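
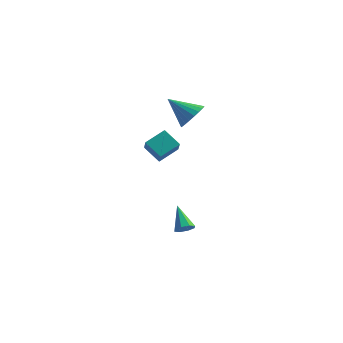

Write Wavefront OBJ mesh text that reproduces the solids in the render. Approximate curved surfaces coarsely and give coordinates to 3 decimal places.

v -0.208 -1.477 2.746
v 0.257 -1.138 3.384
v -1.532 -1.483 3.714
v 0.135 -0.846 3.219
v -0.047 -0.663 2.971
v -0.257 -0.62 2.685
v -0.459 -0.726 2.409
v -0.617 -0.962 2.191
v -0.704 -1.286 2.069
v -0.706 -1.644 2.065
v -0.622 -1.972 2.177
v -0.466 -2.215 2.389
v -0.266 -2.331 2.662
v -0.055 -2.298 2.949
v 0.128 -2.124 3.201
v 0.254 -1.837 3.375
v 0.3 -1.489 3.44
v 0.172 -3.475 -4.084
v 0.491 -3.641 -3.667
v -0.592 -2.565 -3.136
v 0.647 -3.304 -3.865
v 0.525 -3.067 -4.191
v 0.196 -3.069 -4.454
v -0.146 -3.309 -4.5
v -0.303 -3.646 -4.302
v -0.181 -3.883 -3.977
v 0.148 -3.881 -3.714
v -1.124 -3.577 0.52
v -0.732 -4.348 1.394
v -2.019 -3.31 1.156
v -1.627 -4.081 2.03
v -0.493 -2.679 1.03
v -0.101 -3.45 1.904
v -1.388 -2.412 1.666
v -0.996 -3.183 2.54
f 2 1 4
f 2 4 3
f 4 1 5
f 4 5 3
f 5 1 6
f 5 6 3
f 6 1 7
f 6 7 3
f 7 1 8
f 7 8 3
f 8 1 9
f 8 9 3
f 9 1 10
f 9 10 3
f 10 1 11
f 10 11 3
f 11 1 12
f 11 12 3
f 12 1 13
f 12 13 3
f 13 1 14
f 13 14 3
f 14 1 15
f 14 15 3
f 15 1 16
f 15 16 3
f 16 1 17
f 16 17 3
f 17 1 2
f 17 2 3
f 19 18 21
f 19 21 20
f 21 18 22
f 21 22 20
f 22 18 23
f 22 23 20
f 23 18 24
f 23 24 20
f 24 18 25
f 24 25 20
f 25 18 26
f 25 26 20
f 26 18 27
f 26 27 20
f 27 18 19
f 27 19 20
f 29 31 28
f 32 29 28
f 28 31 30
f 30 32 28
f 29 35 31
f 33 29 32
f 33 35 29
f 31 35 30
f 34 32 30
f 30 35 34
f 34 33 32
f 35 33 34



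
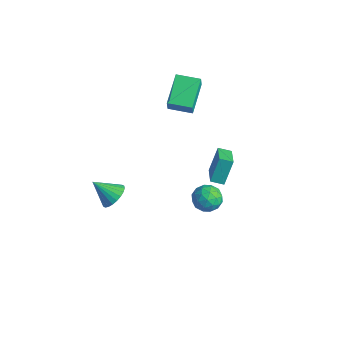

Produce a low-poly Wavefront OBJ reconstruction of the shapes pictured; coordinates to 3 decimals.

v -1.395 3.688 -4.284
v -1.584 4.478 -2.711
v -0.865 4.306 -4.53
v -1.054 5.095 -2.958
v -0.086 2.805 -3.682
v -0.275 3.594 -2.11
v 0.444 3.422 -3.929
v 0.255 4.212 -2.356
v -3.164 1.998 1.318
v -2.842 1.714 2.265
v -4.389 3.521 2.19
v -4.067 3.237 3.138
v -2.033 2.963 1.222
v -1.711 2.679 2.17
v -3.258 4.486 2.095
v -2.936 4.202 3.042
v 2.544 0.171 -0.599
v 3.143 0.805 -0.288
v 3.597 -0.885 -0.472
v 4.196 -0.251 -0.161
v 3.475 -0.502 0.362
v 2.824 0.151 0.283
v 3.916 -0.231 -1.043
v 3.265 0.422 -1.122
v 3.991 0.557 -0.563
v 3.718 0.389 0.305
v 3.022 -0.469 -1.065
v 2.749 -0.637 -0.197
v 2.751 0.581 -0.455
v 3.989 -0.661 -0.305
v 3.565 -0.808 0.002
v 3.917 -0.436 0.184
v 2.564 0.196 -0.119
v 2.915 0.569 0.064
v 3.111 -0.199 0.446
v 3.825 -0.649 -0.824
v 4.176 -0.276 -0.641
v 2.823 0.356 -0.944
v 3.175 0.728 -0.762
v 3.629 0.119 -1.206
v 3.601 0.807 -0.434
v 4.22 0.186 -0.359
v 4.056 0.198 -0.877
v 3.673 0.582 -0.923
v 3.441 0.709 0.077
v 4.06 0.088 0.151
v 3.636 -0.059 0.459
v 3.254 0.324 0.413
v 3.939 0.563 -0.085
v 2.68 -0.168 -0.911
v 3.299 -0.789 -0.837
v 3.486 -0.404 -1.173
v 3.104 -0.021 -1.219
v 2.52 -0.266 -0.401
v 3.139 -0.887 -0.326
v 3.067 -0.662 0.163
v 2.684 -0.278 0.117
v 2.801 -0.643 -0.675
v -0.569 -3.584 -1.413
v -0.055 -3.27 -0.758
v -1.471 -4.376 -0.327
v -0.298 -3.022 -0.779
v -0.581 -2.86 -0.896
v -0.863 -2.808 -1.092
v -1.1 -2.874 -1.337
v -1.256 -3.048 -1.594
v -1.308 -3.304 -1.823
v -1.246 -3.602 -1.99
v -1.082 -3.898 -2.069
v -0.84 -4.145 -2.048
v -0.556 -4.308 -1.931
v -0.274 -4.36 -1.735
v -0.037 -4.293 -1.49
v 0.119 -4.119 -1.233
v 0.17 -3.863 -1.004
v 0.109 -3.565 -0.837
f 2 4 1
f 5 2 1
f 1 4 3
f 3 5 1
f 2 8 4
f 6 2 5
f 6 8 2
f 4 8 3
f 7 5 3
f 3 8 7
f 7 6 5
f 8 6 7
f 10 12 9
f 13 10 9
f 9 12 11
f 11 13 9
f 10 16 12
f 14 10 13
f 14 16 10
f 12 16 11
f 15 13 11
f 11 16 15
f 15 14 13
f 16 14 15
f 17 54 33
f 54 28 57
f 33 57 22
f 54 57 33
f 17 33 29
f 33 22 34
f 29 34 18
f 33 34 29
f 17 29 38
f 29 18 39
f 38 39 24
f 29 39 38
f 17 38 50
f 38 24 53
f 50 53 27
f 38 53 50
f 17 50 54
f 50 27 58
f 54 58 28
f 50 58 54
f 18 34 45
f 34 22 48
f 45 48 26
f 34 48 45
f 22 57 35
f 57 28 56
f 35 56 21
f 57 56 35
f 28 58 55
f 58 27 51
f 55 51 19
f 58 51 55
f 27 53 52
f 53 24 40
f 52 40 23
f 53 40 52
f 24 39 44
f 39 18 41
f 44 41 25
f 39 41 44
f 20 46 32
f 46 26 47
f 32 47 21
f 46 47 32
f 20 32 30
f 32 21 31
f 30 31 19
f 32 31 30
f 20 30 37
f 30 19 36
f 37 36 23
f 30 36 37
f 20 37 42
f 37 23 43
f 42 43 25
f 37 43 42
f 20 42 46
f 42 25 49
f 46 49 26
f 42 49 46
f 21 47 35
f 47 26 48
f 35 48 22
f 47 48 35
f 19 31 55
f 31 21 56
f 55 56 28
f 31 56 55
f 23 36 52
f 36 19 51
f 52 51 27
f 36 51 52
f 25 43 44
f 43 23 40
f 44 40 24
f 43 40 44
f 26 49 45
f 49 25 41
f 45 41 18
f 49 41 45
f 60 59 62
f 60 62 61
f 62 59 63
f 62 63 61
f 63 59 64
f 63 64 61
f 64 59 65
f 64 65 61
f 65 59 66
f 65 66 61
f 66 59 67
f 66 67 61
f 67 59 68
f 67 68 61
f 68 59 69
f 68 69 61
f 69 59 70
f 69 70 61
f 70 59 71
f 70 71 61
f 71 59 72
f 71 72 61
f 72 59 73
f 72 73 61
f 73 59 74
f 73 74 61
f 74 59 75
f 74 75 61
f 75 59 76
f 75 76 61
f 76 59 60
f 76 60 61



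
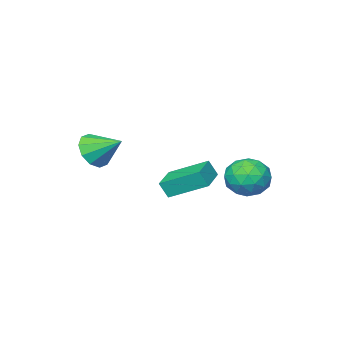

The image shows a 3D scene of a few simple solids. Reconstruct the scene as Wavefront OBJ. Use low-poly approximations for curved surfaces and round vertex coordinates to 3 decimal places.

v -3.417 0.764 0.189
v -2.516 0.997 -0.48
v -3.484 -0.957 -0.5
v -2.583 -0.724 -1.169
v -2.449 -0.802 -0.033
v -2.408 0.262 0.392
v -3.592 -0.222 -1.372
v -3.551 0.842 -0.947
v -2.624 0.388 -1.445
v -1.917 0.029 -0.617
v -4.083 0.011 -0.363
v -3.376 -0.348 0.465
v -2.961 1.031 -0.085
v -3.039 -0.991 -0.895
v -2.96 -1.037 -0.227
v -2.431 -0.9 -0.62
v -2.897 0.599 0.428
v -2.367 0.736 0.035
v -2.328 -0.321 0.297
v -3.633 -0.696 -1.015
v -3.103 -0.559 -1.408
v -3.569 0.94 -0.36
v -3.04 1.077 -0.753
v -3.672 0.361 -1.277
v -2.495 0.81 -1.045
v -2.534 -0.201 -1.45
v -3.127 0.094 -1.57
v -3.103 0.719 -1.32
v -2.079 0.6 -0.559
v -2.118 -0.412 -0.964
v -2.04 -0.458 -0.296
v -2.015 0.167 -0.046
v -2.143 0.242 -1.126
v -3.882 0.452 -0.016
v -3.921 -0.56 -0.421
v -3.985 -0.127 -0.934
v -3.96 0.498 -0.684
v -3.466 0.241 0.47
v -3.505 -0.77 0.065
v -2.897 -0.679 0.34
v -2.873 -0.054 0.59
v -3.857 -0.202 0.146
v 2.332 -4.117 1.229
v 2.764 -4.476 2.068
v 1.828 -2.803 2.051
v 3.186 -4.127 1.769
v 3.282 -3.773 1.263
v 3.015 -3.551 0.744
v 2.487 -3.545 0.411
v 1.901 -3.758 0.39
v 1.479 -4.107 0.689
v 1.383 -4.46 1.195
v 1.65 -4.682 1.713
v 2.178 -4.688 2.047
v -0.394 -1.674 -0.863
v -0.122 -1.975 -0.06
v -1.368 -0.129 0.046
v -1.096 -0.43 0.849
v 0.876 -0.81 -0.969
v 1.148 -1.111 -0.166
v -0.098 0.735 -0.06
v 0.174 0.434 0.743
f 1 38 17
f 38 12 41
f 17 41 6
f 38 41 17
f 1 17 13
f 17 6 18
f 13 18 2
f 17 18 13
f 1 13 22
f 13 2 23
f 22 23 8
f 13 23 22
f 1 22 34
f 22 8 37
f 34 37 11
f 22 37 34
f 1 34 38
f 34 11 42
f 38 42 12
f 34 42 38
f 2 18 29
f 18 6 32
f 29 32 10
f 18 32 29
f 6 41 19
f 41 12 40
f 19 40 5
f 41 40 19
f 12 42 39
f 42 11 35
f 39 35 3
f 42 35 39
f 11 37 36
f 37 8 24
f 36 24 7
f 37 24 36
f 8 23 28
f 23 2 25
f 28 25 9
f 23 25 28
f 4 30 16
f 30 10 31
f 16 31 5
f 30 31 16
f 4 16 14
f 16 5 15
f 14 15 3
f 16 15 14
f 4 14 21
f 14 3 20
f 21 20 7
f 14 20 21
f 4 21 26
f 21 7 27
f 26 27 9
f 21 27 26
f 4 26 30
f 26 9 33
f 30 33 10
f 26 33 30
f 5 31 19
f 31 10 32
f 19 32 6
f 31 32 19
f 3 15 39
f 15 5 40
f 39 40 12
f 15 40 39
f 7 20 36
f 20 3 35
f 36 35 11
f 20 35 36
f 9 27 28
f 27 7 24
f 28 24 8
f 27 24 28
f 10 33 29
f 33 9 25
f 29 25 2
f 33 25 29
f 44 43 46
f 44 46 45
f 46 43 47
f 46 47 45
f 47 43 48
f 47 48 45
f 48 43 49
f 48 49 45
f 49 43 50
f 49 50 45
f 50 43 51
f 50 51 45
f 51 43 52
f 51 52 45
f 52 43 53
f 52 53 45
f 53 43 54
f 53 54 45
f 54 43 44
f 54 44 45
f 56 58 55
f 59 56 55
f 55 58 57
f 57 59 55
f 56 62 58
f 60 56 59
f 60 62 56
f 58 62 57
f 61 59 57
f 57 62 61
f 61 60 59
f 62 60 61



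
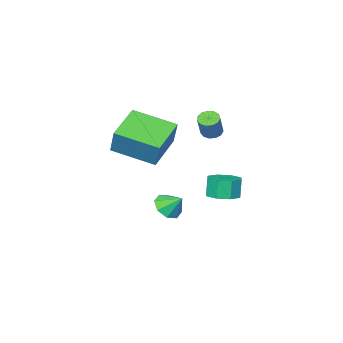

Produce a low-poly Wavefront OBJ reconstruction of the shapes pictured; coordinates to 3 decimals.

v 2.607 -4.139 3.439
v 2.844 -3.54 4.76
v 1.454 -2.374 2.846
v 1.692 -1.775 4.167
v 4.268 -3.285 2.753
v 4.506 -2.686 4.074
v 3.116 -1.52 2.16
v 3.353 -0.921 3.481
v 0.582 -3.913 -2.23
v 1.063 -3.379 -2.582
v 0.318 -3.187 -1.49
v 0.492 -3.361 -2.803
v -0.026 -3.667 -2.688
v -0.188 -4.117 -2.306
v 0.102 -4.447 -1.879
v 0.672 -4.464 -1.658
v 1.19 -4.159 -1.772
v 1.352 -3.709 -2.155
v -1.377 -2.292 -1.479
v -0.584 -2.54 -1.36
v -0.789 -2.695 -0.321
v -1.583 -2.448 -0.441
v -0.659 -1.906 -1.28
v -0.864 -2.062 -0.241
v -1.155 -1.499 -1.317
v -1.36 -1.654 -0.278
v -1.781 -1.556 -1.449
v -1.986 -1.712 -0.41
v -2.171 -2.045 -1.599
v -2.376 -2.2 -0.56
v -2.096 -2.678 -1.679
v -2.301 -2.834 -0.64
v -1.6 -3.086 -1.642
v -1.805 -3.241 -0.603
v -0.974 -3.028 -1.51
v -1.179 -3.184 -0.471
v -0.281 -1.802 3.198
v 0.188 -1.808 2.974
v 0.711 -1.404 4.059
v 0.241 -1.398 4.282
v 0.078 -1.54 2.927
v 0.601 -1.137 4.012
v -0.146 -1.356 2.967
v 0.376 -0.952 4.051
v -0.413 -1.313 3.079
v 0.109 -0.909 4.164
v -0.638 -1.425 3.23
v -0.116 -1.022 4.314
v -0.75 -1.657 3.37
v -0.228 -1.253 4.454
v -0.713 -1.935 3.455
v -0.19 -1.531 4.54
v -0.539 -2.17 3.459
v -0.016 -1.767 4.544
v -0.283 -2.289 3.38
v 0.24 -1.885 4.464
v -0.026 -2.253 3.243
v 0.496 -1.849 4.327
v 0.149 -2.073 3.091
v 0.672 -1.67 4.176
f 2 4 1
f 5 2 1
f 1 4 3
f 3 5 1
f 2 8 4
f 6 2 5
f 6 8 2
f 4 8 3
f 7 5 3
f 3 8 7
f 7 6 5
f 8 6 7
f 10 9 12
f 10 12 11
f 12 9 13
f 12 13 11
f 13 9 14
f 13 14 11
f 14 9 15
f 14 15 11
f 15 9 16
f 15 16 11
f 16 9 17
f 16 17 11
f 17 9 18
f 17 18 11
f 18 9 10
f 18 10 11
f 20 19 23
f 20 23 21
f 21 23 24
f 21 24 22
f 23 19 25
f 23 25 24
f 24 25 26
f 24 26 22
f 25 19 27
f 25 27 26
f 26 27 28
f 26 28 22
f 27 19 29
f 27 29 28
f 28 29 30
f 28 30 22
f 29 19 31
f 29 31 30
f 30 31 32
f 30 32 22
f 31 19 33
f 31 33 32
f 32 33 34
f 32 34 22
f 33 19 35
f 33 35 34
f 34 35 36
f 34 36 22
f 35 19 20
f 35 20 36
f 36 20 21
f 36 21 22
f 38 37 41
f 38 41 39
f 39 41 42
f 39 42 40
f 41 37 43
f 41 43 42
f 42 43 44
f 42 44 40
f 43 37 45
f 43 45 44
f 44 45 46
f 44 46 40
f 45 37 47
f 45 47 46
f 46 47 48
f 46 48 40
f 47 37 49
f 47 49 48
f 48 49 50
f 48 50 40
f 49 37 51
f 49 51 50
f 50 51 52
f 50 52 40
f 51 37 53
f 51 53 52
f 52 53 54
f 52 54 40
f 53 37 55
f 53 55 54
f 54 55 56
f 54 56 40
f 55 37 57
f 55 57 56
f 56 57 58
f 56 58 40
f 57 37 59
f 57 59 58
f 58 59 60
f 58 60 40
f 59 37 38
f 59 38 60
f 60 38 39
f 60 39 40



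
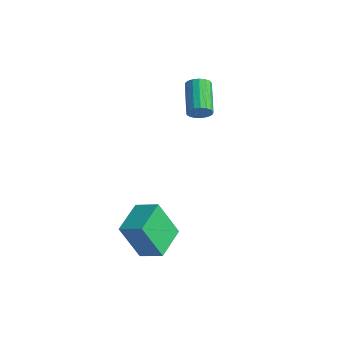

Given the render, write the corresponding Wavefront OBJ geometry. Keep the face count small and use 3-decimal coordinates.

v -1.419 -2.865 -3.95
v -2.388 -3.099 -2.136
v -1.644 -1.113 -3.844
v -2.613 -1.346 -2.03
v -0.247 -2.754 -3.31
v -1.216 -2.987 -1.496
v -0.472 -1.001 -3.204
v -1.441 -1.235 -1.39
v -1.393 2.286 2.612
v -1.036 2.31 3.13
v -1.97 3.699 3.707
v -2.327 3.674 3.188
v -0.892 2.489 2.935
v -1.825 3.877 3.511
v -0.862 2.62 2.665
v -1.796 4.009 3.242
v -0.954 2.675 2.383
v -1.888 4.064 2.96
v -1.147 2.641 2.154
v -2.08 4.03 2.73
v -1.396 2.526 2.029
v -2.329 3.914 2.606
v -1.644 2.355 2.038
v -2.578 3.744 2.615
v -1.835 2.168 2.178
v -2.769 3.557 2.755
v -1.925 2.009 2.418
v -2.858 3.398 2.994
v -1.893 1.912 2.702
v -2.826 3.301 3.278
v -1.746 1.902 2.965
v -2.68 3.291 3.542
v -1.519 1.979 3.148
v -2.452 3.368 3.724
v -1.263 2.126 3.207
v -2.196 3.515 3.784
f 2 4 1
f 5 2 1
f 1 4 3
f 3 5 1
f 2 8 4
f 6 2 5
f 6 8 2
f 4 8 3
f 7 5 3
f 3 8 7
f 7 6 5
f 8 6 7
f 10 9 13
f 10 13 11
f 11 13 14
f 11 14 12
f 13 9 15
f 13 15 14
f 14 15 16
f 14 16 12
f 15 9 17
f 15 17 16
f 16 17 18
f 16 18 12
f 17 9 19
f 17 19 18
f 18 19 20
f 18 20 12
f 19 9 21
f 19 21 20
f 20 21 22
f 20 22 12
f 21 9 23
f 21 23 22
f 22 23 24
f 22 24 12
f 23 9 25
f 23 25 24
f 24 25 26
f 24 26 12
f 25 9 27
f 25 27 26
f 26 27 28
f 26 28 12
f 27 9 29
f 27 29 28
f 28 29 30
f 28 30 12
f 29 9 31
f 29 31 30
f 30 31 32
f 30 32 12
f 31 9 33
f 31 33 32
f 32 33 34
f 32 34 12
f 33 9 35
f 33 35 34
f 34 35 36
f 34 36 12
f 35 9 10
f 35 10 36
f 36 10 11
f 36 11 12



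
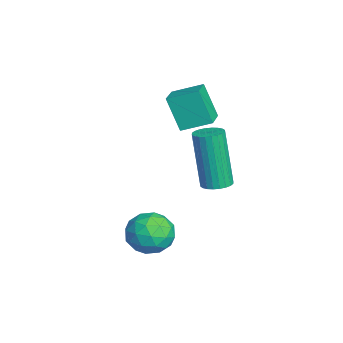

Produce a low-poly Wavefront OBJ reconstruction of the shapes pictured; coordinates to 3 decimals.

v -0.535 -1.238 0.078
v -0.059 -1.396 0.171
v -0.529 -1.619 2.195
v -1.005 -1.462 2.102
v -0.04 -1.2 0.197
v -0.511 -1.423 2.221
v -0.097 -1.009 0.205
v -0.568 -1.232 2.229
v -0.221 -0.854 0.193
v -0.691 -1.077 2.217
v -0.392 -0.757 0.164
v -0.863 -0.98 2.188
v -0.585 -0.733 0.122
v -1.056 -0.956 2.146
v -0.77 -0.786 0.073
v -1.241 -1.009 2.097
v -0.92 -0.908 0.025
v -1.39 -1.131 2.049
v -1.011 -1.081 -0.015
v -1.481 -1.304 2.009
v -1.029 -1.277 -0.041
v -1.5 -1.5 1.983
v -0.972 -1.468 -0.049
v -1.443 -1.691 1.975
v -0.849 -1.623 -0.037
v -1.319 -1.846 1.987
v -0.677 -1.72 -0.008
v -1.148 -1.943 2.016
v -0.484 -1.744 0.034
v -0.955 -1.967 2.058
v -0.299 -1.691 0.083
v -0.77 -1.914 2.107
v -0.15 -1.569 0.131
v -0.62 -1.792 2.155
v -3.496 -1.914 1.019
v -3.927 -2.324 2.231
v -3.326 -0.914 1.418
v -3.757 -1.324 2.63
v -2.543 -2.176 1.27
v -2.974 -2.586 2.482
v -2.373 -1.176 1.669
v -2.804 -1.586 2.881
v 0.722 -2.735 -0.951
v 1.208 -3.226 -1.394
v -0.328 -3.474 -1.286
v 0.158 -3.965 -1.729
v 0.215 -3.961 -0.91
v 0.864 -3.504 -0.704
v 0.016 -3.196 -1.976
v 0.665 -2.739 -1.77
v 0.772 -3.51 -2.027
v 0.895 -3.983 -1.369
v -0.015 -2.717 -1.311
v 0.108 -3.19 -0.653
v 1.057 -2.916 -1.143
v -0.177 -3.784 -1.537
v -0.144 -3.782 -1.056
v 0.142 -4.07 -1.316
v 0.855 -3.079 -0.738
v 1.141 -3.368 -0.998
v 0.557 -3.8 -0.713
v -0.261 -3.332 -1.682
v 0.025 -3.621 -1.942
v 0.738 -2.63 -1.364
v 1.024 -2.918 -1.624
v 0.323 -2.9 -1.967
v 1.087 -3.371 -1.776
v 0.469 -3.806 -1.972
v 0.386 -3.354 -2.118
v 0.767 -3.085 -1.997
v 1.159 -3.649 -1.389
v 0.541 -4.083 -1.585
v 0.575 -4.081 -1.104
v 0.956 -3.813 -0.983
v 0.902 -3.816 -1.761
v 0.339 -2.617 -1.095
v -0.279 -3.051 -1.291
v -0.076 -2.887 -1.697
v 0.305 -2.619 -1.576
v 0.411 -2.894 -0.708
v -0.207 -3.329 -0.904
v 0.113 -3.615 -0.683
v 0.494 -3.346 -0.562
v -0.022 -2.884 -0.919
f 2 1 5
f 2 5 3
f 3 5 6
f 3 6 4
f 5 1 7
f 5 7 6
f 6 7 8
f 6 8 4
f 7 1 9
f 7 9 8
f 8 9 10
f 8 10 4
f 9 1 11
f 9 11 10
f 10 11 12
f 10 12 4
f 11 1 13
f 11 13 12
f 12 13 14
f 12 14 4
f 13 1 15
f 13 15 14
f 14 15 16
f 14 16 4
f 15 1 17
f 15 17 16
f 16 17 18
f 16 18 4
f 17 1 19
f 17 19 18
f 18 19 20
f 18 20 4
f 19 1 21
f 19 21 20
f 20 21 22
f 20 22 4
f 21 1 23
f 21 23 22
f 22 23 24
f 22 24 4
f 23 1 25
f 23 25 24
f 24 25 26
f 24 26 4
f 25 1 27
f 25 27 26
f 26 27 28
f 26 28 4
f 27 1 29
f 27 29 28
f 28 29 30
f 28 30 4
f 29 1 31
f 29 31 30
f 30 31 32
f 30 32 4
f 31 1 33
f 31 33 32
f 32 33 34
f 32 34 4
f 33 1 2
f 33 2 34
f 34 2 3
f 34 3 4
f 36 38 35
f 39 36 35
f 35 38 37
f 37 39 35
f 36 42 38
f 40 36 39
f 40 42 36
f 38 42 37
f 41 39 37
f 37 42 41
f 41 40 39
f 42 40 41
f 43 80 59
f 80 54 83
f 59 83 48
f 80 83 59
f 43 59 55
f 59 48 60
f 55 60 44
f 59 60 55
f 43 55 64
f 55 44 65
f 64 65 50
f 55 65 64
f 43 64 76
f 64 50 79
f 76 79 53
f 64 79 76
f 43 76 80
f 76 53 84
f 80 84 54
f 76 84 80
f 44 60 71
f 60 48 74
f 71 74 52
f 60 74 71
f 48 83 61
f 83 54 82
f 61 82 47
f 83 82 61
f 54 84 81
f 84 53 77
f 81 77 45
f 84 77 81
f 53 79 78
f 79 50 66
f 78 66 49
f 79 66 78
f 50 65 70
f 65 44 67
f 70 67 51
f 65 67 70
f 46 72 58
f 72 52 73
f 58 73 47
f 72 73 58
f 46 58 56
f 58 47 57
f 56 57 45
f 58 57 56
f 46 56 63
f 56 45 62
f 63 62 49
f 56 62 63
f 46 63 68
f 63 49 69
f 68 69 51
f 63 69 68
f 46 68 72
f 68 51 75
f 72 75 52
f 68 75 72
f 47 73 61
f 73 52 74
f 61 74 48
f 73 74 61
f 45 57 81
f 57 47 82
f 81 82 54
f 57 82 81
f 49 62 78
f 62 45 77
f 78 77 53
f 62 77 78
f 51 69 70
f 69 49 66
f 70 66 50
f 69 66 70
f 52 75 71
f 75 51 67
f 71 67 44
f 75 67 71



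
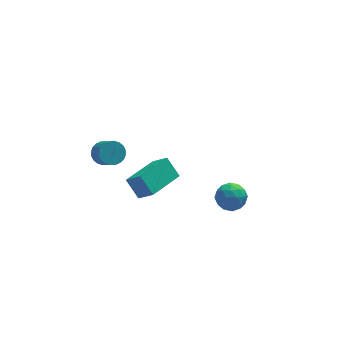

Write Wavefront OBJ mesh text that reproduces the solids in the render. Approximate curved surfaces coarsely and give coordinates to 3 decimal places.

v -3.205 -2.62 2.66
v -2.674 -3.199 3.401
v -3.609 -1.94 3.48
v -3.078 -2.518 4.222
v -1.662 -1.462 2.458
v -1.131 -2.04 3.2
v -2.066 -0.781 3.279
v -1.535 -1.36 4.02
v 2.182 0.819 -1.309
v 2.634 0.795 -2.018
v 1.506 -0.295 -1.702
v 1.958 -0.319 -2.411
v 2.325 -0.485 -1.673
v 2.743 0.203 -1.43
v 1.397 0.297 -2.29
v 1.815 0.985 -2.047
v 2.149 0.472 -2.624
v 2.722 -0.011 -2.243
v 1.418 0.511 -1.477
v 1.991 0.028 -1.096
v 2.467 0.905 -1.629
v 1.673 -0.405 -2.091
v 1.888 -0.502 -1.657
v 2.154 -0.516 -2.074
v 2.531 0.557 -1.283
v 2.797 0.543 -1.7
v 2.615 -0.209 -1.497
v 1.343 -0.043 -2.02
v 1.609 -0.057 -2.437
v 1.986 1.016 -1.646
v 2.252 1.002 -2.063
v 1.525 0.709 -2.223
v 2.448 0.701 -2.402
v 2.05 0.047 -2.633
v 1.721 0.408 -2.562
v 1.966 0.813 -2.419
v 2.785 0.417 -2.178
v 2.387 -0.237 -2.409
v 2.603 -0.335 -1.975
v 2.849 0.07 -1.832
v 2.5 0.228 -2.534
v 1.753 0.737 -1.311
v 1.355 0.083 -1.542
v 1.291 0.43 -1.888
v 1.537 0.835 -1.745
v 2.09 0.453 -1.087
v 1.692 -0.201 -1.318
v 2.174 -0.313 -1.301
v 2.419 0.092 -1.158
v 1.64 0.272 -1.186
v -3.241 4.279 -0.929
v -2.562 4.39 -0.969
v -2.359 3.472 -0.071
v -3.039 3.361 -0.031
v -2.632 4.564 -0.775
v -2.429 3.646 0.122
v -2.795 4.694 -0.605
v -2.592 3.776 0.292
v -3.026 4.761 -0.485
v -2.823 3.843 0.413
v -3.29 4.755 -0.431
v -3.087 3.837 0.466
v -3.546 4.676 -0.454
v -3.343 3.758 0.444
v -3.756 4.537 -0.549
v -3.554 3.619 0.349
v -3.888 4.358 -0.701
v -3.685 3.44 0.196
v -3.921 4.168 -0.889
v -3.718 3.25 0.009
v -3.851 3.994 -1.082
v -3.648 3.076 -0.185
v -3.688 3.864 -1.252
v -3.485 2.946 -0.355
v -3.457 3.797 -1.373
v -3.254 2.879 -0.475
v -3.193 3.803 -1.426
v -2.99 2.885 -0.529
v -2.937 3.882 -1.404
v -2.734 2.964 -0.506
v -2.726 4.021 -1.309
v -2.524 3.103 -0.411
v -2.595 4.2 -1.156
v -2.392 3.282 -0.259
f 2 4 1
f 5 2 1
f 1 4 3
f 3 5 1
f 2 8 4
f 6 2 5
f 6 8 2
f 4 8 3
f 7 5 3
f 3 8 7
f 7 6 5
f 8 6 7
f 9 46 25
f 46 20 49
f 25 49 14
f 46 49 25
f 9 25 21
f 25 14 26
f 21 26 10
f 25 26 21
f 9 21 30
f 21 10 31
f 30 31 16
f 21 31 30
f 9 30 42
f 30 16 45
f 42 45 19
f 30 45 42
f 9 42 46
f 42 19 50
f 46 50 20
f 42 50 46
f 10 26 37
f 26 14 40
f 37 40 18
f 26 40 37
f 14 49 27
f 49 20 48
f 27 48 13
f 49 48 27
f 20 50 47
f 50 19 43
f 47 43 11
f 50 43 47
f 19 45 44
f 45 16 32
f 44 32 15
f 45 32 44
f 16 31 36
f 31 10 33
f 36 33 17
f 31 33 36
f 12 38 24
f 38 18 39
f 24 39 13
f 38 39 24
f 12 24 22
f 24 13 23
f 22 23 11
f 24 23 22
f 12 22 29
f 22 11 28
f 29 28 15
f 22 28 29
f 12 29 34
f 29 15 35
f 34 35 17
f 29 35 34
f 12 34 38
f 34 17 41
f 38 41 18
f 34 41 38
f 13 39 27
f 39 18 40
f 27 40 14
f 39 40 27
f 11 23 47
f 23 13 48
f 47 48 20
f 23 48 47
f 15 28 44
f 28 11 43
f 44 43 19
f 28 43 44
f 17 35 36
f 35 15 32
f 36 32 16
f 35 32 36
f 18 41 37
f 41 17 33
f 37 33 10
f 41 33 37
f 52 51 55
f 52 55 53
f 53 55 56
f 53 56 54
f 55 51 57
f 55 57 56
f 56 57 58
f 56 58 54
f 57 51 59
f 57 59 58
f 58 59 60
f 58 60 54
f 59 51 61
f 59 61 60
f 60 61 62
f 60 62 54
f 61 51 63
f 61 63 62
f 62 63 64
f 62 64 54
f 63 51 65
f 63 65 64
f 64 65 66
f 64 66 54
f 65 51 67
f 65 67 66
f 66 67 68
f 66 68 54
f 67 51 69
f 67 69 68
f 68 69 70
f 68 70 54
f 69 51 71
f 69 71 70
f 70 71 72
f 70 72 54
f 71 51 73
f 71 73 72
f 72 73 74
f 72 74 54
f 73 51 75
f 73 75 74
f 74 75 76
f 74 76 54
f 75 51 77
f 75 77 76
f 76 77 78
f 76 78 54
f 77 51 79
f 77 79 78
f 78 79 80
f 78 80 54
f 79 51 81
f 79 81 80
f 80 81 82
f 80 82 54
f 81 51 83
f 81 83 82
f 82 83 84
f 82 84 54
f 83 51 52
f 83 52 84
f 84 52 53
f 84 53 54



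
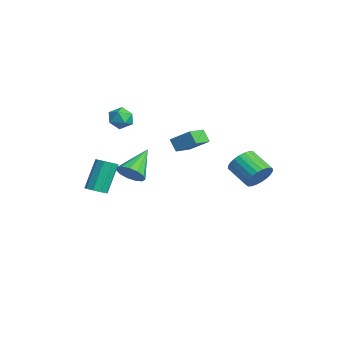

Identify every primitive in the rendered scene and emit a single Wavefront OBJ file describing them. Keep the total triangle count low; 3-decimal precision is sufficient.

v -4.334 -0.762 2.33
v -3.655 -0.856 1.861
v -4.285 -2.064 2.659
v -3.606 -2.158 2.19
v -3.569 -1.714 2.891
v -3.599 -0.909 2.688
v -4.341 -2.011 1.832
v -4.371 -1.206 1.629
v -3.659 -1.628 1.553
v -3.182 -1.444 2.208
v -4.758 -1.476 2.312
v -4.281 -1.292 2.967
v 3.568 4.043 0.267
v 4.105 3.451 0.681
v 2.85 2.846 1.447
v 2.312 3.437 1.033
v 4.113 3.721 0.907
v 2.857 3.115 1.672
v 4.038 4.039 1.035
v 2.782 3.433 1.8
v 3.891 4.357 1.046
v 2.635 3.752 1.811
v 3.695 4.628 0.939
v 2.439 4.023 1.704
v 3.479 4.81 0.729
v 2.224 4.205 1.495
v 3.277 4.875 0.45
v 2.022 4.269 1.215
v 3.12 4.813 0.142
v 1.864 4.208 0.907
v 3.03 4.634 -0.147
v 1.775 4.029 0.619
v 3.023 4.365 -0.372
v 1.767 3.759 0.393
v 3.098 4.047 -0.5
v 1.842 3.441 0.265
v 3.245 3.728 -0.511
v 1.989 3.123 0.254
v 3.441 3.457 -0.404
v 2.185 2.852 0.361
v 3.656 3.275 -0.195
v 2.401 2.67 0.571
v 3.858 3.211 0.085
v 2.603 2.605 0.85
v 4.016 3.272 0.393
v 2.76 2.667 1.158
v 3.629 -3.024 1.484
v 4.12 -3.209 2.14
v 2.551 -1.796 2.636
v 4.318 -2.835 1.926
v 4.296 -2.522 1.572
v 4.063 -2.368 1.19
v 3.692 -2.422 0.901
v 3.301 -2.668 0.797
v 3.014 -3.027 0.911
v 2.922 -3.385 1.207
v 3.055 -3.628 1.591
v 3.37 -3.68 1.94
v 3.767 -3.524 2.145
v -3.513 -3.051 -3.005
v -2.99 -3.355 -2.694
v -3.625 -2.533 -0.824
v -4.147 -2.229 -1.135
v -2.865 -2.931 -2.838
v -3.499 -2.109 -0.967
v -3.042 -2.563 -3.06
v -3.677 -1.741 -1.189
v -3.44 -2.423 -3.257
v -4.075 -1.601 -1.386
v -3.872 -2.578 -3.336
v -4.507 -1.755 -1.465
v -4.136 -2.953 -3.26
v -4.77 -2.131 -1.389
v -4.108 -3.375 -3.065
v -4.742 -2.552 -1.194
v -3.801 -3.645 -2.843
v -4.436 -2.822 -0.972
v -3.36 -3.637 -2.696
v -3.995 -2.815 -0.825
v -4.279 2.287 0.137
v -3.485 3.197 0.975
v -3.744 2.484 -0.585
v -2.949 3.394 0.254
v -3.411 1.206 0.486
v -2.616 2.116 1.325
v -2.875 1.403 -0.235
v -2.081 2.313 0.603
f 1 12 6
f 1 6 2
f 1 2 8
f 1 8 11
f 1 11 12
f 2 6 10
f 6 12 5
f 12 11 3
f 11 8 7
f 8 2 9
f 4 10 5
f 4 5 3
f 4 3 7
f 4 7 9
f 4 9 10
f 5 10 6
f 3 5 12
f 7 3 11
f 9 7 8
f 10 9 2
f 14 13 17
f 14 17 15
f 15 17 18
f 15 18 16
f 17 13 19
f 17 19 18
f 18 19 20
f 18 20 16
f 19 13 21
f 19 21 20
f 20 21 22
f 20 22 16
f 21 13 23
f 21 23 22
f 22 23 24
f 22 24 16
f 23 13 25
f 23 25 24
f 24 25 26
f 24 26 16
f 25 13 27
f 25 27 26
f 26 27 28
f 26 28 16
f 27 13 29
f 27 29 28
f 28 29 30
f 28 30 16
f 29 13 31
f 29 31 30
f 30 31 32
f 30 32 16
f 31 13 33
f 31 33 32
f 32 33 34
f 32 34 16
f 33 13 35
f 33 35 34
f 34 35 36
f 34 36 16
f 35 13 37
f 35 37 36
f 36 37 38
f 36 38 16
f 37 13 39
f 37 39 38
f 38 39 40
f 38 40 16
f 39 13 41
f 39 41 40
f 40 41 42
f 40 42 16
f 41 13 43
f 41 43 42
f 42 43 44
f 42 44 16
f 43 13 45
f 43 45 44
f 44 45 46
f 44 46 16
f 45 13 14
f 45 14 46
f 46 14 15
f 46 15 16
f 48 47 50
f 48 50 49
f 50 47 51
f 50 51 49
f 51 47 52
f 51 52 49
f 52 47 53
f 52 53 49
f 53 47 54
f 53 54 49
f 54 47 55
f 54 55 49
f 55 47 56
f 55 56 49
f 56 47 57
f 56 57 49
f 57 47 58
f 57 58 49
f 58 47 59
f 58 59 49
f 59 47 48
f 59 48 49
f 61 60 64
f 61 64 62
f 62 64 65
f 62 65 63
f 64 60 66
f 64 66 65
f 65 66 67
f 65 67 63
f 66 60 68
f 66 68 67
f 67 68 69
f 67 69 63
f 68 60 70
f 68 70 69
f 69 70 71
f 69 71 63
f 70 60 72
f 70 72 71
f 71 72 73
f 71 73 63
f 72 60 74
f 72 74 73
f 73 74 75
f 73 75 63
f 74 60 76
f 74 76 75
f 75 76 77
f 75 77 63
f 76 60 78
f 76 78 77
f 77 78 79
f 77 79 63
f 78 60 61
f 78 61 79
f 79 61 62
f 79 62 63
f 81 83 80
f 84 81 80
f 80 83 82
f 82 84 80
f 81 87 83
f 85 81 84
f 85 87 81
f 83 87 82
f 86 84 82
f 82 87 86
f 86 85 84
f 87 85 86



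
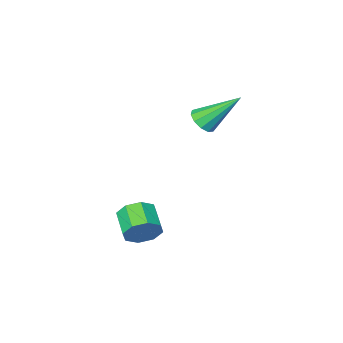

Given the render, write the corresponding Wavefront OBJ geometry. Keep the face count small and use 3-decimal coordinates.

v 2.869 -1.756 -1.153
v 3.358 -1.691 -0.587
v 3.019 -2.679 -0.182
v 2.531 -2.744 -0.747
v 2.845 -1.464 -0.462
v 2.507 -2.452 -0.057
v 2.347 -1.408 -0.742
v 2.009 -2.396 -0.336
v 2.155 -1.556 -1.262
v 1.816 -2.544 -0.856
v 2.381 -1.821 -1.718
v 2.042 -2.809 -1.313
v 2.893 -2.048 -1.843
v 2.555 -3.036 -1.438
v 3.391 -2.104 -1.564
v 3.053 -3.092 -1.158
v 3.584 -1.956 -1.044
v 3.245 -2.944 -0.638
v -1.428 -4.424 1.862
v -0.979 -4.539 2.288
v -2.492 -3.496 3.238
v -0.899 -4.198 2.119
v -1.022 -3.942 1.852
v -1.3 -3.871 1.589
v -1.627 -4.01 1.43
v -1.878 -4.308 1.437
v -1.958 -4.649 1.606
v -1.835 -4.905 1.873
v -1.557 -4.976 2.136
v -1.23 -4.837 2.295
f 2 1 5
f 2 5 3
f 3 5 6
f 3 6 4
f 5 1 7
f 5 7 6
f 6 7 8
f 6 8 4
f 7 1 9
f 7 9 8
f 8 9 10
f 8 10 4
f 9 1 11
f 9 11 10
f 10 11 12
f 10 12 4
f 11 1 13
f 11 13 12
f 12 13 14
f 12 14 4
f 13 1 15
f 13 15 14
f 14 15 16
f 14 16 4
f 15 1 17
f 15 17 16
f 16 17 18
f 16 18 4
f 17 1 2
f 17 2 18
f 18 2 3
f 18 3 4
f 20 19 22
f 20 22 21
f 22 19 23
f 22 23 21
f 23 19 24
f 23 24 21
f 24 19 25
f 24 25 21
f 25 19 26
f 25 26 21
f 26 19 27
f 26 27 21
f 27 19 28
f 27 28 21
f 28 19 29
f 28 29 21
f 29 19 30
f 29 30 21
f 30 19 20
f 30 20 21



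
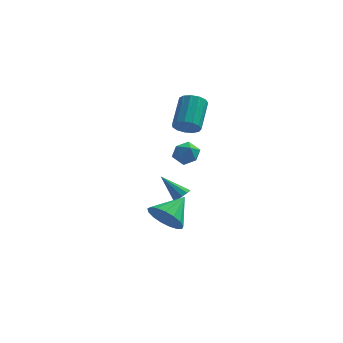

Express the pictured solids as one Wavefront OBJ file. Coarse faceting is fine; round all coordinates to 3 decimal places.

v -0.595 -2.872 -2.814
v -0.095 -3.538 -2.278
v 0.115 -1.688 -2.006
v 0.188 -3.455 -2.649
v 0.292 -3.238 -3.057
v 0.192 -2.938 -3.41
v -0.088 -2.623 -3.626
v -0.484 -2.365 -3.656
v -0.906 -2.223 -3.493
v -1.256 -2.23 -3.175
v -1.455 -2.384 -2.773
v -1.458 -2.65 -2.381
v -1.262 -2.967 -2.088
v -0.914 -3.262 -1.961
v -0.493 -3.468 -2.03
v -0.433 2.438 0.464
v 0.201 2.211 0.719
v 0.307 3.715 1.792
v -0.327 3.942 1.536
v 0.284 2.438 0.393
v 0.39 3.942 1.466
v 0.139 2.665 0.09
v 0.245 4.168 1.162
v -0.187 2.819 -0.095
v -0.081 4.323 0.977
v -0.591 2.853 -0.103
v -0.485 4.357 0.97
v -0.945 2.755 0.07
v -0.839 4.259 1.142
v -1.137 2.557 0.367
v -1.031 4.06 1.44
v -1.104 2.32 0.696
v -0.998 3.824 1.768
v -0.859 2.121 0.95
v -0.753 3.625 2.022
v -0.479 2.023 1.05
v -0.372 3.527 2.123
v -0.083 2.056 0.964
v 0.023 3.56 2.037
v -0.585 2.134 -4.14
v -0.203 2.199 -3.764
v -1.695 2.506 -3.08
v -0.25 2.493 -3.916
v -0.425 2.649 -4.154
v -0.66 2.609 -4.386
v -0.868 2.387 -4.525
v -0.967 2.068 -4.517
v -0.92 1.775 -4.365
v -0.746 1.618 -4.127
v -0.51 1.659 -3.895
v -0.303 1.881 -3.756
v -0.689 1.205 -0.286
v -0.129 1.102 0.18
v -0.251 0.358 -1
v 0.309 0.255 -0.534
v -0.373 0.058 -0.339
v -0.643 0.581 0.102
v 0.263 0.879 -0.922
v -0.007 1.402 -0.481
v 0.46 0.9 -0.214
v 0.067 0.393 0.147
v -0.447 1.067 -0.967
v -0.84 0.56 -0.606
f 2 1 4
f 2 4 3
f 4 1 5
f 4 5 3
f 5 1 6
f 5 6 3
f 6 1 7
f 6 7 3
f 7 1 8
f 7 8 3
f 8 1 9
f 8 9 3
f 9 1 10
f 9 10 3
f 10 1 11
f 10 11 3
f 11 1 12
f 11 12 3
f 12 1 13
f 12 13 3
f 13 1 14
f 13 14 3
f 14 1 15
f 14 15 3
f 15 1 2
f 15 2 3
f 17 16 20
f 17 20 18
f 18 20 21
f 18 21 19
f 20 16 22
f 20 22 21
f 21 22 23
f 21 23 19
f 22 16 24
f 22 24 23
f 23 24 25
f 23 25 19
f 24 16 26
f 24 26 25
f 25 26 27
f 25 27 19
f 26 16 28
f 26 28 27
f 27 28 29
f 27 29 19
f 28 16 30
f 28 30 29
f 29 30 31
f 29 31 19
f 30 16 32
f 30 32 31
f 31 32 33
f 31 33 19
f 32 16 34
f 32 34 33
f 33 34 35
f 33 35 19
f 34 16 36
f 34 36 35
f 35 36 37
f 35 37 19
f 36 16 38
f 36 38 37
f 37 38 39
f 37 39 19
f 38 16 17
f 38 17 39
f 39 17 18
f 39 18 19
f 41 40 43
f 41 43 42
f 43 40 44
f 43 44 42
f 44 40 45
f 44 45 42
f 45 40 46
f 45 46 42
f 46 40 47
f 46 47 42
f 47 40 48
f 47 48 42
f 48 40 49
f 48 49 42
f 49 40 50
f 49 50 42
f 50 40 51
f 50 51 42
f 51 40 41
f 51 41 42
f 52 63 57
f 52 57 53
f 52 53 59
f 52 59 62
f 52 62 63
f 53 57 61
f 57 63 56
f 63 62 54
f 62 59 58
f 59 53 60
f 55 61 56
f 55 56 54
f 55 54 58
f 55 58 60
f 55 60 61
f 56 61 57
f 54 56 63
f 58 54 62
f 60 58 59
f 61 60 53



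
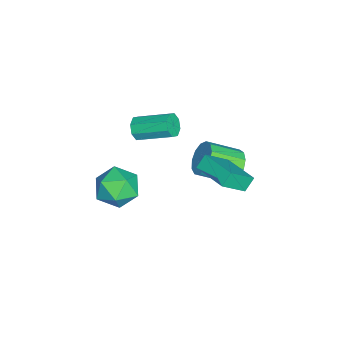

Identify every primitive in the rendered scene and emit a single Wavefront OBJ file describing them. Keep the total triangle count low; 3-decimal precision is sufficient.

v -0.596 1.798 1.936
v -1.071 2.13 2.545
v 0.63 3.211 2.121
v 0.156 3.543 2.73
v 0.304 0.857 3.15
v -0.17 1.189 3.759
v 1.531 2.27 3.335
v 1.056 2.602 3.944
v -2.526 -3.526 -1.413
v -1.882 -2.667 -2.055
v -0.858 -3.993 -0.365
v -0.214 -3.134 -1.007
v -1.094 -2.777 -0.193
v -2.125 -2.488 -0.84
v -0.615 -4.172 -1.58
v -1.646 -3.883 -2.227
v -0.701 -3.066 -2.158
v -0.998 -2.203 -1.301
v -1.742 -4.457 -1.119
v -2.039 -3.594 -0.262
v -2.95 -2.621 2.127
v -2.649 -2.896 2.683
v -2.489 -1.095 3.489
v -2.79 -0.819 2.933
v -2.3 -2.76 2.31
v -2.14 -0.959 3.117
v -2.332 -2.543 1.83
v -2.172 -0.742 2.637
v -2.726 -2.37 1.524
v -2.566 -0.569 2.331
v -3.251 -2.345 1.571
v -3.091 -0.544 2.377
v -3.6 -2.481 1.943
v -3.44 -0.68 2.75
v -3.568 -2.698 2.423
v -3.408 -0.897 3.23
v -3.174 -2.871 2.729
v -3.014 -1.07 3.536
v -3.755 2.062 -0.939
v -3.132 2.581 -0.389
v -2.623 0.998 0.529
v -3.245 0.478 -0.021
v -3.614 2.582 -0.121
v -3.105 0.998 0.798
v -4.141 2.417 -0.112
v -3.632 0.834 0.807
v -4.545 2.14 -0.366
v -4.036 0.557 0.553
v -4.699 1.838 -0.802
v -4.19 0.254 0.116
v -4.552 1.607 -1.282
v -4.043 0.023 -0.363
v -4.152 1.52 -1.653
v -3.643 -0.063 -0.734
v -3.626 1.605 -1.797
v -3.117 0.022 -0.879
v -3.141 1.836 -1.669
v -2.632 0.252 -0.751
v -2.85 2.138 -1.31
v -2.341 0.554 -0.391
v -2.847 2.416 -0.832
v -2.338 0.832 0.086
f 2 4 1
f 5 2 1
f 1 4 3
f 3 5 1
f 2 8 4
f 6 2 5
f 6 8 2
f 4 8 3
f 7 5 3
f 3 8 7
f 7 6 5
f 8 6 7
f 9 20 14
f 9 14 10
f 9 10 16
f 9 16 19
f 9 19 20
f 10 14 18
f 14 20 13
f 20 19 11
f 19 16 15
f 16 10 17
f 12 18 13
f 12 13 11
f 12 11 15
f 12 15 17
f 12 17 18
f 13 18 14
f 11 13 20
f 15 11 19
f 17 15 16
f 18 17 10
f 22 21 25
f 22 25 23
f 23 25 26
f 23 26 24
f 25 21 27
f 25 27 26
f 26 27 28
f 26 28 24
f 27 21 29
f 27 29 28
f 28 29 30
f 28 30 24
f 29 21 31
f 29 31 30
f 30 31 32
f 30 32 24
f 31 21 33
f 31 33 32
f 32 33 34
f 32 34 24
f 33 21 35
f 33 35 34
f 34 35 36
f 34 36 24
f 35 21 37
f 35 37 36
f 36 37 38
f 36 38 24
f 37 21 22
f 37 22 38
f 38 22 23
f 38 23 24
f 40 39 43
f 40 43 41
f 41 43 44
f 41 44 42
f 43 39 45
f 43 45 44
f 44 45 46
f 44 46 42
f 45 39 47
f 45 47 46
f 46 47 48
f 46 48 42
f 47 39 49
f 47 49 48
f 48 49 50
f 48 50 42
f 49 39 51
f 49 51 50
f 50 51 52
f 50 52 42
f 51 39 53
f 51 53 52
f 52 53 54
f 52 54 42
f 53 39 55
f 53 55 54
f 54 55 56
f 54 56 42
f 55 39 57
f 55 57 56
f 56 57 58
f 56 58 42
f 57 39 59
f 57 59 58
f 58 59 60
f 58 60 42
f 59 39 61
f 59 61 60
f 60 61 62
f 60 62 42
f 61 39 40
f 61 40 62
f 62 40 41
f 62 41 42



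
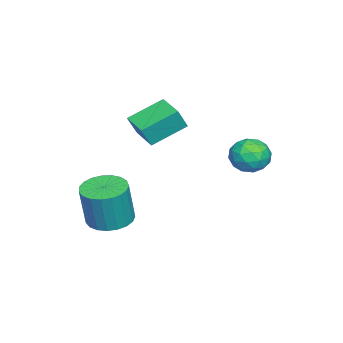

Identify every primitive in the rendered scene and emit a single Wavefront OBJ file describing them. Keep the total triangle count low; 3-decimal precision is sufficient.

v -3.795 -0.718 2.792
v -3.363 -1.001 3.797
v -2.834 0.233 2.646
v -2.402 -0.05 3.651
v -2.718 -1.93 1.989
v -2.286 -2.213 2.994
v -1.757 -0.979 1.843
v -1.325 -1.262 2.848
v -3.814 3.324 1.575
v -3.332 3.625 0.819
v -3.188 1.935 1.421
v -2.706 2.236 0.665
v -2.487 2.562 1.526
v -2.874 3.42 1.621
v -3.646 2.14 0.619
v -4.033 2.998 0.714
v -3.228 2.893 0.228
v -2.511 3.154 0.789
v -4.009 2.406 1.451
v -3.292 2.667 2.012
v -3.628 3.596 1.21
v -2.892 1.964 1.03
v -2.764 2.155 1.536
v -2.48 2.332 1.091
v -3.359 3.476 1.682
v -3.075 3.653 1.238
v -2.579 3.028 1.653
v -3.445 1.907 1.002
v -3.161 2.084 0.558
v -4.04 3.228 1.149
v -3.756 3.405 0.704
v -3.941 2.532 0.587
v -3.283 3.343 0.418
v -2.915 2.527 0.328
v -3.468 2.47 0.301
v -3.695 2.975 0.357
v -2.862 3.497 0.748
v -2.494 2.68 0.658
v -2.366 2.871 1.164
v -2.593 3.376 1.22
v -2.801 3.066 0.401
v -4.026 2.88 1.582
v -3.658 2.063 1.492
v -3.927 2.184 1.02
v -4.154 2.689 1.076
v -3.605 3.033 1.912
v -3.237 2.217 1.822
v -2.825 2.585 1.883
v -3.052 3.09 1.939
v -3.719 2.494 1.839
v 0.408 -2.009 -1.485
v 1.378 -1.791 -1.66
v 1.762 -1.913 0.309
v 0.792 -2.131 0.485
v 1.212 -1.41 -1.604
v 1.596 -1.531 0.365
v 0.906 -1.132 -1.528
v 1.291 -1.253 0.441
v 0.515 -1.006 -1.444
v 0.899 -1.127 0.526
v 0.105 -1.053 -1.366
v 0.489 -1.175 0.603
v -0.253 -1.266 -1.31
v 0.131 -1.387 0.659
v -0.496 -1.607 -1.283
v -0.112 -1.729 0.686
v -0.583 -2.018 -1.292
v -0.199 -2.139 0.677
v -0.499 -2.427 -1.333
v -0.115 -2.549 0.636
v -0.258 -2.764 -1.401
v 0.126 -2.886 0.568
v 0.099 -2.971 -1.484
v 0.483 -3.092 0.486
v 0.508 -3.011 -1.566
v 0.892 -3.132 0.403
v 0.901 -2.878 -1.634
v 1.285 -2.999 0.335
v 1.208 -2.595 -1.677
v 1.592 -2.716 0.292
v 1.377 -2.21 -1.686
v 1.761 -2.332 0.283
f 2 4 1
f 5 2 1
f 1 4 3
f 3 5 1
f 2 8 4
f 6 2 5
f 6 8 2
f 4 8 3
f 7 5 3
f 3 8 7
f 7 6 5
f 8 6 7
f 9 46 25
f 46 20 49
f 25 49 14
f 46 49 25
f 9 25 21
f 25 14 26
f 21 26 10
f 25 26 21
f 9 21 30
f 21 10 31
f 30 31 16
f 21 31 30
f 9 30 42
f 30 16 45
f 42 45 19
f 30 45 42
f 9 42 46
f 42 19 50
f 46 50 20
f 42 50 46
f 10 26 37
f 26 14 40
f 37 40 18
f 26 40 37
f 14 49 27
f 49 20 48
f 27 48 13
f 49 48 27
f 20 50 47
f 50 19 43
f 47 43 11
f 50 43 47
f 19 45 44
f 45 16 32
f 44 32 15
f 45 32 44
f 16 31 36
f 31 10 33
f 36 33 17
f 31 33 36
f 12 38 24
f 38 18 39
f 24 39 13
f 38 39 24
f 12 24 22
f 24 13 23
f 22 23 11
f 24 23 22
f 12 22 29
f 22 11 28
f 29 28 15
f 22 28 29
f 12 29 34
f 29 15 35
f 34 35 17
f 29 35 34
f 12 34 38
f 34 17 41
f 38 41 18
f 34 41 38
f 13 39 27
f 39 18 40
f 27 40 14
f 39 40 27
f 11 23 47
f 23 13 48
f 47 48 20
f 23 48 47
f 15 28 44
f 28 11 43
f 44 43 19
f 28 43 44
f 17 35 36
f 35 15 32
f 36 32 16
f 35 32 36
f 18 41 37
f 41 17 33
f 37 33 10
f 41 33 37
f 52 51 55
f 52 55 53
f 53 55 56
f 53 56 54
f 55 51 57
f 55 57 56
f 56 57 58
f 56 58 54
f 57 51 59
f 57 59 58
f 58 59 60
f 58 60 54
f 59 51 61
f 59 61 60
f 60 61 62
f 60 62 54
f 61 51 63
f 61 63 62
f 62 63 64
f 62 64 54
f 63 51 65
f 63 65 64
f 64 65 66
f 64 66 54
f 65 51 67
f 65 67 66
f 66 67 68
f 66 68 54
f 67 51 69
f 67 69 68
f 68 69 70
f 68 70 54
f 69 51 71
f 69 71 70
f 70 71 72
f 70 72 54
f 71 51 73
f 71 73 72
f 72 73 74
f 72 74 54
f 73 51 75
f 73 75 74
f 74 75 76
f 74 76 54
f 75 51 77
f 75 77 76
f 76 77 78
f 76 78 54
f 77 51 79
f 77 79 78
f 78 79 80
f 78 80 54
f 79 51 81
f 79 81 80
f 80 81 82
f 80 82 54
f 81 51 52
f 81 52 82
f 82 52 53
f 82 53 54



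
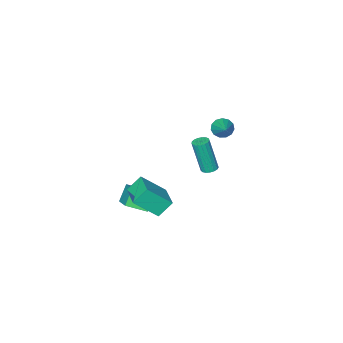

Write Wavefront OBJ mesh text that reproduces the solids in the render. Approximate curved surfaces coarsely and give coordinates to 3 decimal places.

v -2.032 1.289 1.854
v -1.713 1.455 1.361
v -1.368 2.431 2.666
v -2.006 1.633 1.35
v -2.308 1.702 1.5
v -2.522 1.64 1.762
v -2.58 1.466 2.053
v -2.464 1.237 2.281
v -2.211 1.024 2.373
v -1.9 0.895 2.301
v -1.632 0.892 2.086
v -1.49 1.014 1.798
v -1.52 1.224 1.528
v 1.172 -2.816 -3.814
v 1.864 -1.239 -2.758
v 0.245 -2.099 -4.277
v 0.936 -0.522 -3.221
v 1.844 -2.518 -4.699
v 2.535 -0.941 -3.643
v 0.916 -1.801 -5.162
v 1.608 -0.224 -4.106
v 1.79 1.646 -1.007
v 2.87 0.999 0.135
v 2.396 3.065 -0.777
v 3.476 2.418 0.365
v 2.524 1.462 -1.805
v 3.604 0.815 -0.663
v 3.13 2.881 -1.575
v 4.21 2.234 -0.433
v -3.979 -2.315 -4.616
v -3.541 -2.073 -4.611
v -3.283 -2.584 -2.539
v -3.721 -2.825 -2.544
v -3.7 -1.905 -4.55
v -3.442 -2.416 -2.478
v -3.923 -1.831 -4.504
v -3.665 -2.341 -2.432
v -4.158 -1.867 -4.484
v -3.901 -2.378 -2.411
v -4.353 -2.006 -4.494
v -4.095 -2.517 -2.421
v -4.462 -2.216 -4.532
v -4.204 -2.726 -2.459
v -4.46 -2.448 -4.589
v -4.202 -2.959 -2.517
v -4.348 -2.65 -4.653
v -4.09 -3.16 -2.58
v -4.151 -2.775 -4.708
v -3.894 -3.285 -2.636
v -3.915 -2.794 -4.742
v -3.658 -3.305 -2.67
v -3.694 -2.704 -4.748
v -3.436 -3.214 -2.675
v -3.538 -2.524 -4.723
v -3.28 -3.035 -2.65
v -3.483 -2.297 -4.674
v -3.225 -2.807 -2.601
f 2 1 4
f 2 4 3
f 4 1 5
f 4 5 3
f 5 1 6
f 5 6 3
f 6 1 7
f 6 7 3
f 7 1 8
f 7 8 3
f 8 1 9
f 8 9 3
f 9 1 10
f 9 10 3
f 10 1 11
f 10 11 3
f 11 1 12
f 11 12 3
f 12 1 13
f 12 13 3
f 13 1 2
f 13 2 3
f 15 17 14
f 18 15 14
f 14 17 16
f 16 18 14
f 15 21 17
f 19 15 18
f 19 21 15
f 17 21 16
f 20 18 16
f 16 21 20
f 20 19 18
f 21 19 20
f 23 25 22
f 26 23 22
f 22 25 24
f 24 26 22
f 23 29 25
f 27 23 26
f 27 29 23
f 25 29 24
f 28 26 24
f 24 29 28
f 28 27 26
f 29 27 28
f 31 30 34
f 31 34 32
f 32 34 35
f 32 35 33
f 34 30 36
f 34 36 35
f 35 36 37
f 35 37 33
f 36 30 38
f 36 38 37
f 37 38 39
f 37 39 33
f 38 30 40
f 38 40 39
f 39 40 41
f 39 41 33
f 40 30 42
f 40 42 41
f 41 42 43
f 41 43 33
f 42 30 44
f 42 44 43
f 43 44 45
f 43 45 33
f 44 30 46
f 44 46 45
f 45 46 47
f 45 47 33
f 46 30 48
f 46 48 47
f 47 48 49
f 47 49 33
f 48 30 50
f 48 50 49
f 49 50 51
f 49 51 33
f 50 30 52
f 50 52 51
f 51 52 53
f 51 53 33
f 52 30 54
f 52 54 53
f 53 54 55
f 53 55 33
f 54 30 56
f 54 56 55
f 55 56 57
f 55 57 33
f 56 30 31
f 56 31 57
f 57 31 32
f 57 32 33



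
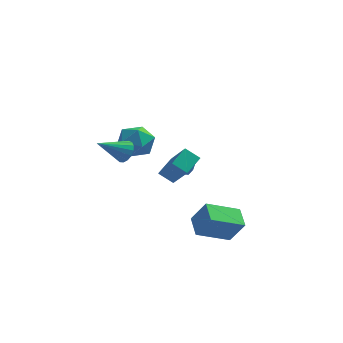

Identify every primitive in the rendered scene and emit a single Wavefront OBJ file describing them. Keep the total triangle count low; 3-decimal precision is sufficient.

v 0.173 3.423 -2.47
v 0.546 3.071 -1.964
v -0.913 3.077 -1.91
v 0.449 3.597 -1.828
v 0.19 4.02 -2.068
v -0.078 4.093 -2.544
v -0.199 3.774 -2.976
v -0.102 3.248 -3.112
v 0.156 2.825 -2.871
v 0.424 2.752 -2.396
v -2.996 1.294 1.107
v -1.855 1.085 0.903
v -3.205 -0.485 1.757
v -2.064 -0.694 1.553
v -2.383 0.047 2.411
v -2.254 1.147 2.009
v -2.806 -0.547 0.651
v -2.677 0.553 0.249
v -1.738 -0.052 0.621
v -1.476 0.315 1.709
v -3.584 0.285 0.951
v -3.322 0.652 2.039
v -0.961 -3.182 1.107
v -0.368 -2.098 1.598
v -0.147 -3.37 0.539
v 0.446 -2.285 1.03
v -0.126 -4.355 2.69
v 0.467 -3.27 3.181
v 0.688 -4.542 2.122
v 1.281 -3.458 2.613
v 1.164 -4.811 -2.484
v 0.81 -3.594 -2.083
v 2.92 -4.006 -3.382
v 2.566 -2.788 -2.981
v 1.974 -5.032 -1.099
v 1.62 -3.814 -0.698
v 3.73 -4.226 -1.997
v 3.376 -3.009 -1.596
v -2.821 -2.144 2.044
v -2.344 -2.271 2.609
v -4.239 -2.876 3.076
v -2.468 -1.941 2.674
v -2.672 -1.657 2.594
v -2.911 -1.484 2.389
v -3.129 -1.463 2.104
v -3.276 -1.598 1.806
v -3.319 -1.858 1.562
v -3.248 -2.183 1.429
v -3.079 -2.5 1.437
v -2.851 -2.735 1.584
v -2.616 -2.835 1.836
v -2.428 -2.776 2.136
v -2.33 -2.573 2.415
f 2 1 4
f 2 4 3
f 4 1 5
f 4 5 3
f 5 1 6
f 5 6 3
f 6 1 7
f 6 7 3
f 7 1 8
f 7 8 3
f 8 1 9
f 8 9 3
f 9 1 10
f 9 10 3
f 10 1 2
f 10 2 3
f 11 22 16
f 11 16 12
f 11 12 18
f 11 18 21
f 11 21 22
f 12 16 20
f 16 22 15
f 22 21 13
f 21 18 17
f 18 12 19
f 14 20 15
f 14 15 13
f 14 13 17
f 14 17 19
f 14 19 20
f 15 20 16
f 13 15 22
f 17 13 21
f 19 17 18
f 20 19 12
f 24 26 23
f 27 24 23
f 23 26 25
f 25 27 23
f 24 30 26
f 28 24 27
f 28 30 24
f 26 30 25
f 29 27 25
f 25 30 29
f 29 28 27
f 30 28 29
f 32 34 31
f 35 32 31
f 31 34 33
f 33 35 31
f 32 38 34
f 36 32 35
f 36 38 32
f 34 38 33
f 37 35 33
f 33 38 37
f 37 36 35
f 38 36 37
f 40 39 42
f 40 42 41
f 42 39 43
f 42 43 41
f 43 39 44
f 43 44 41
f 44 39 45
f 44 45 41
f 45 39 46
f 45 46 41
f 46 39 47
f 46 47 41
f 47 39 48
f 47 48 41
f 48 39 49
f 48 49 41
f 49 39 50
f 49 50 41
f 50 39 51
f 50 51 41
f 51 39 52
f 51 52 41
f 52 39 53
f 52 53 41
f 53 39 40
f 53 40 41



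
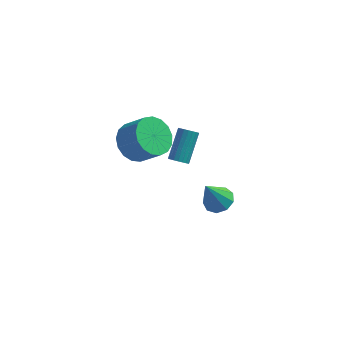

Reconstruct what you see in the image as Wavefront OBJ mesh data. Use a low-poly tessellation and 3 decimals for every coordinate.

v -1.668 -2.796 3.05
v -0.94 -2.143 2.545
v 0.076 -2.472 3.585
v -0.652 -3.124 4.09
v -1.183 -1.822 2.885
v -0.167 -2.151 3.924
v -1.538 -1.724 3.262
v -0.522 -2.053 4.301
v -1.921 -1.872 3.59
v -0.905 -2.2 4.63
v -2.247 -2.231 3.795
v -1.231 -2.559 4.835
v -2.44 -2.719 3.83
v -1.424 -3.048 4.869
v -2.457 -3.225 3.686
v -1.441 -3.554 4.725
v -2.292 -3.633 3.396
v -1.276 -3.962 4.435
v -1.985 -3.849 3.027
v -0.969 -4.177 4.066
v -1.605 -3.823 2.664
v -0.589 -4.152 3.703
v -1.239 -3.563 2.389
v -0.223 -3.891 3.428
v -0.972 -3.126 2.265
v 0.044 -3.455 3.305
v -0.864 -2.614 2.322
v 0.152 -2.942 3.361
v 0.367 -2.418 1.514
v 0.788 -2.263 1.251
v 1.054 -0.967 2.443
v 0.633 -1.122 2.706
v 0.631 -2.145 1.159
v 0.898 -0.85 2.35
v 0.429 -2.075 1.128
v 0.696 -0.78 2.319
v 0.216 -2.064 1.164
v 0.483 -0.769 2.355
v 0.029 -2.115 1.26
v 0.296 -0.819 2.452
v -0.099 -2.217 1.401
v 0.167 -0.922 2.592
v -0.147 -2.354 1.561
v 0.119 -1.059 2.752
v -0.106 -2.503 1.713
v 0.16 -1.207 2.904
v 0.016 -2.636 1.83
v 0.283 -1.341 3.022
v 0.2 -2.732 1.893
v 0.466 -1.437 3.085
v 0.412 -2.773 1.891
v 0.678 -1.478 3.082
v 0.616 -2.753 1.823
v 0.883 -1.458 3.015
v 0.777 -2.675 1.702
v 1.044 -1.38 2.894
v 0.868 -2.553 1.549
v 1.134 -1.257 2.74
v 0.871 -2.407 1.389
v 1.138 -1.111 2.581
v 2.144 -1.118 -2.796
v 2.66 -1.756 -2.814
v 1.556 -1.642 -1.144
v 2.912 -1.311 -2.584
v 2.805 -0.776 -2.452
v 2.389 -0.402 -2.482
v 1.858 -0.363 -2.659
v 1.461 -0.677 -2.9
v 1.383 -1.198 -3.092
v 1.662 -1.682 -3.146
v 2.166 -1.902 -3.036
f 2 1 5
f 2 5 3
f 3 5 6
f 3 6 4
f 5 1 7
f 5 7 6
f 6 7 8
f 6 8 4
f 7 1 9
f 7 9 8
f 8 9 10
f 8 10 4
f 9 1 11
f 9 11 10
f 10 11 12
f 10 12 4
f 11 1 13
f 11 13 12
f 12 13 14
f 12 14 4
f 13 1 15
f 13 15 14
f 14 15 16
f 14 16 4
f 15 1 17
f 15 17 16
f 16 17 18
f 16 18 4
f 17 1 19
f 17 19 18
f 18 19 20
f 18 20 4
f 19 1 21
f 19 21 20
f 20 21 22
f 20 22 4
f 21 1 23
f 21 23 22
f 22 23 24
f 22 24 4
f 23 1 25
f 23 25 24
f 24 25 26
f 24 26 4
f 25 1 27
f 25 27 26
f 26 27 28
f 26 28 4
f 27 1 2
f 27 2 28
f 28 2 3
f 28 3 4
f 30 29 33
f 30 33 31
f 31 33 34
f 31 34 32
f 33 29 35
f 33 35 34
f 34 35 36
f 34 36 32
f 35 29 37
f 35 37 36
f 36 37 38
f 36 38 32
f 37 29 39
f 37 39 38
f 38 39 40
f 38 40 32
f 39 29 41
f 39 41 40
f 40 41 42
f 40 42 32
f 41 29 43
f 41 43 42
f 42 43 44
f 42 44 32
f 43 29 45
f 43 45 44
f 44 45 46
f 44 46 32
f 45 29 47
f 45 47 46
f 46 47 48
f 46 48 32
f 47 29 49
f 47 49 48
f 48 49 50
f 48 50 32
f 49 29 51
f 49 51 50
f 50 51 52
f 50 52 32
f 51 29 53
f 51 53 52
f 52 53 54
f 52 54 32
f 53 29 55
f 53 55 54
f 54 55 56
f 54 56 32
f 55 29 57
f 55 57 56
f 56 57 58
f 56 58 32
f 57 29 59
f 57 59 58
f 58 59 60
f 58 60 32
f 59 29 30
f 59 30 60
f 60 30 31
f 60 31 32
f 62 61 64
f 62 64 63
f 64 61 65
f 64 65 63
f 65 61 66
f 65 66 63
f 66 61 67
f 66 67 63
f 67 61 68
f 67 68 63
f 68 61 69
f 68 69 63
f 69 61 70
f 69 70 63
f 70 61 71
f 70 71 63
f 71 61 62
f 71 62 63



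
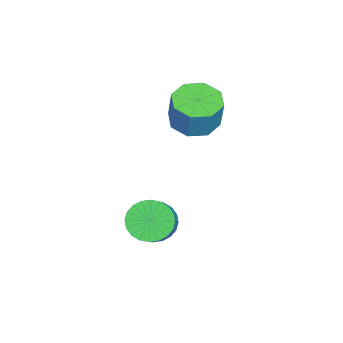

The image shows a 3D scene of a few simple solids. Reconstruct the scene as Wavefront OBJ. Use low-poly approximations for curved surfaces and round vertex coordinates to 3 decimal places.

v 2.308 -0.418 -0.341
v 2.858 0.02 -0.995
v 4.141 0.116 0.146
v 3.592 -0.322 0.801
v 2.691 0.313 -0.832
v 3.974 0.409 0.309
v 2.466 0.495 -0.594
v 3.749 0.591 0.547
v 2.216 0.537 -0.318
v 3.5 0.633 0.824
v 1.981 0.435 -0.045
v 3.265 0.531 1.097
v 1.796 0.202 0.183
v 3.079 0.298 1.325
v 1.689 -0.125 0.331
v 2.972 -0.029 1.473
v 1.676 -0.496 0.377
v 2.959 -0.4 1.518
v 1.759 -0.856 0.314
v 3.042 -0.76 1.455
v 1.926 -1.149 0.151
v 3.209 -1.053 1.292
v 2.151 -1.331 -0.087
v 3.434 -1.235 1.054
v 2.4 -1.373 -0.364
v 3.684 -1.277 0.778
v 2.635 -1.271 -0.637
v 3.919 -1.175 0.505
v 2.821 -1.038 -0.865
v 4.104 -0.942 0.277
v 2.928 -0.711 -1.013
v 4.211 -0.615 0.129
v 2.941 -0.34 -1.058
v 4.224 -0.244 0.083
v -1.267 0.56 3.218
v -0.583 -0.258 3.128
v -0.148 -0.057 4.613
v -0.833 0.76 4.702
v -0.242 0.459 2.931
v 0.193 0.66 4.415
v -0.501 1.236 2.902
v -0.066 1.437 4.386
v -1.209 1.616 3.058
v -0.774 1.817 4.542
v -1.952 1.377 3.307
v -1.517 1.578 4.792
v -2.293 0.66 3.505
v -1.858 0.861 4.989
v -2.034 -0.117 3.534
v -1.599 0.084 5.018
v -1.326 -0.497 3.378
v -0.891 -0.296 4.862
f 2 1 5
f 2 5 3
f 3 5 6
f 3 6 4
f 5 1 7
f 5 7 6
f 6 7 8
f 6 8 4
f 7 1 9
f 7 9 8
f 8 9 10
f 8 10 4
f 9 1 11
f 9 11 10
f 10 11 12
f 10 12 4
f 11 1 13
f 11 13 12
f 12 13 14
f 12 14 4
f 13 1 15
f 13 15 14
f 14 15 16
f 14 16 4
f 15 1 17
f 15 17 16
f 16 17 18
f 16 18 4
f 17 1 19
f 17 19 18
f 18 19 20
f 18 20 4
f 19 1 21
f 19 21 20
f 20 21 22
f 20 22 4
f 21 1 23
f 21 23 22
f 22 23 24
f 22 24 4
f 23 1 25
f 23 25 24
f 24 25 26
f 24 26 4
f 25 1 27
f 25 27 26
f 26 27 28
f 26 28 4
f 27 1 29
f 27 29 28
f 28 29 30
f 28 30 4
f 29 1 31
f 29 31 30
f 30 31 32
f 30 32 4
f 31 1 33
f 31 33 32
f 32 33 34
f 32 34 4
f 33 1 2
f 33 2 34
f 34 2 3
f 34 3 4
f 36 35 39
f 36 39 37
f 37 39 40
f 37 40 38
f 39 35 41
f 39 41 40
f 40 41 42
f 40 42 38
f 41 35 43
f 41 43 42
f 42 43 44
f 42 44 38
f 43 35 45
f 43 45 44
f 44 45 46
f 44 46 38
f 45 35 47
f 45 47 46
f 46 47 48
f 46 48 38
f 47 35 49
f 47 49 48
f 48 49 50
f 48 50 38
f 49 35 51
f 49 51 50
f 50 51 52
f 50 52 38
f 51 35 36
f 51 36 52
f 52 36 37
f 52 37 38



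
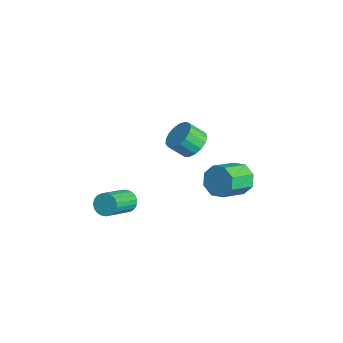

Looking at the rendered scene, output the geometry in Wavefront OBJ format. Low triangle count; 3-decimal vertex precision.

v 0.225 1.423 2.91
v 0.891 0.952 2.608
v 0.701 0.185 3.388
v 0.035 0.657 3.69
v 1.065 1.199 2.894
v 0.876 0.433 3.674
v 1.047 1.498 3.184
v 0.858 0.732 3.964
v 0.841 1.78 3.41
v 0.651 1.013 4.19
v 0.493 1.98 3.522
v 0.304 1.213 4.302
v 0.084 2.052 3.494
v -0.105 1.286 4.274
v -0.293 1.981 3.332
v -0.482 1.214 4.112
v -0.551 1.781 3.073
v -0.741 1.015 3.853
v -0.632 1.5 2.777
v -0.821 0.733 3.557
v -0.516 1.201 2.512
v -0.706 0.434 3.292
v -0.231 0.953 2.337
v -0.42 0.186 3.117
v 0.159 0.813 2.294
v -0.031 0.046 3.074
v 0.564 0.812 2.392
v 0.374 0.046 3.172
v -1.528 4.414 -1.877
v -0.821 4.441 -2.555
v -0.104 3.052 -1.861
v -0.812 3.026 -1.183
v -0.646 4.837 -1.942
v 0.07 3.448 -1.249
v -0.988 4.986 -1.292
v -0.272 3.597 -0.598
v -1.647 4.8 -0.984
v -0.93 3.411 -0.29
v -2.236 4.388 -1.199
v -1.519 2.999 -0.505
v -2.41 3.992 -1.811
v -1.694 2.603 -1.118
v -2.068 3.843 -2.462
v -1.352 2.454 -1.768
v -1.41 4.029 -2.77
v -0.693 2.64 -2.076
v -2.99 -1.174 -3.418
v -2.441 -1.036 -3.83
v -1.38 -2.408 -2.873
v -1.93 -2.546 -2.462
v -2.4 -0.851 -3.609
v -1.339 -2.222 -2.653
v -2.46 -0.721 -3.356
v -1.4 -2.092 -2.399
v -2.613 -0.67 -3.113
v -1.552 -2.041 -2.157
v -2.831 -0.706 -2.923
v -1.77 -2.077 -1.967
v -3.076 -0.823 -2.819
v -2.015 -2.194 -1.863
v -3.306 -1 -2.818
v -2.246 -2.372 -1.862
v -3.482 -1.208 -2.922
v -2.422 -2.58 -1.965
v -3.573 -1.41 -3.11
v -2.513 -2.782 -2.154
v -3.563 -1.571 -3.353
v -2.503 -2.943 -2.396
v -3.454 -1.664 -3.606
v -2.393 -3.035 -2.65
v -3.265 -1.672 -3.827
v -2.204 -3.043 -2.871
v -3.028 -1.594 -3.978
v -1.968 -2.965 -3.021
v -2.785 -1.443 -4.031
v -1.724 -2.814 -3.075
v -2.577 -1.246 -3.979
v -1.517 -2.617 -3.022
f 2 1 5
f 2 5 3
f 3 5 6
f 3 6 4
f 5 1 7
f 5 7 6
f 6 7 8
f 6 8 4
f 7 1 9
f 7 9 8
f 8 9 10
f 8 10 4
f 9 1 11
f 9 11 10
f 10 11 12
f 10 12 4
f 11 1 13
f 11 13 12
f 12 13 14
f 12 14 4
f 13 1 15
f 13 15 14
f 14 15 16
f 14 16 4
f 15 1 17
f 15 17 16
f 16 17 18
f 16 18 4
f 17 1 19
f 17 19 18
f 18 19 20
f 18 20 4
f 19 1 21
f 19 21 20
f 20 21 22
f 20 22 4
f 21 1 23
f 21 23 22
f 22 23 24
f 22 24 4
f 23 1 25
f 23 25 24
f 24 25 26
f 24 26 4
f 25 1 27
f 25 27 26
f 26 27 28
f 26 28 4
f 27 1 2
f 27 2 28
f 28 2 3
f 28 3 4
f 30 29 33
f 30 33 31
f 31 33 34
f 31 34 32
f 33 29 35
f 33 35 34
f 34 35 36
f 34 36 32
f 35 29 37
f 35 37 36
f 36 37 38
f 36 38 32
f 37 29 39
f 37 39 38
f 38 39 40
f 38 40 32
f 39 29 41
f 39 41 40
f 40 41 42
f 40 42 32
f 41 29 43
f 41 43 42
f 42 43 44
f 42 44 32
f 43 29 45
f 43 45 44
f 44 45 46
f 44 46 32
f 45 29 30
f 45 30 46
f 46 30 31
f 46 31 32
f 48 47 51
f 48 51 49
f 49 51 52
f 49 52 50
f 51 47 53
f 51 53 52
f 52 53 54
f 52 54 50
f 53 47 55
f 53 55 54
f 54 55 56
f 54 56 50
f 55 47 57
f 55 57 56
f 56 57 58
f 56 58 50
f 57 47 59
f 57 59 58
f 58 59 60
f 58 60 50
f 59 47 61
f 59 61 60
f 60 61 62
f 60 62 50
f 61 47 63
f 61 63 62
f 62 63 64
f 62 64 50
f 63 47 65
f 63 65 64
f 64 65 66
f 64 66 50
f 65 47 67
f 65 67 66
f 66 67 68
f 66 68 50
f 67 47 69
f 67 69 68
f 68 69 70
f 68 70 50
f 69 47 71
f 69 71 70
f 70 71 72
f 70 72 50
f 71 47 73
f 71 73 72
f 72 73 74
f 72 74 50
f 73 47 75
f 73 75 74
f 74 75 76
f 74 76 50
f 75 47 77
f 75 77 76
f 76 77 78
f 76 78 50
f 77 47 48
f 77 48 78
f 78 48 49
f 78 49 50



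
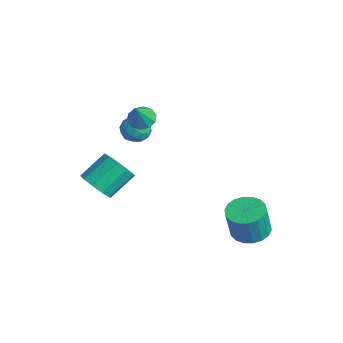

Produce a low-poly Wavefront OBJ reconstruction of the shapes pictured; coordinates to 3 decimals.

v -3.832 -2.361 -2.95
v -3.287 -1.756 -3.613
v -3.523 -0.315 -2.494
v -4.068 -0.919 -1.83
v -3.913 -1.727 -3.783
v -4.148 -0.285 -2.663
v -4.508 -1.939 -3.634
v -4.743 -0.498 -2.515
v -4.845 -2.313 -3.224
v -5.08 -0.871 -2.105
v -4.795 -2.704 -2.709
v -5.03 -1.263 -1.59
v -4.377 -2.965 -2.286
v -4.613 -1.524 -1.167
v -3.752 -2.995 -2.117
v -3.987 -1.553 -0.997
v -3.157 -2.782 -2.265
v -3.392 -1.341 -1.146
v -2.82 -2.409 -2.675
v -3.055 -0.967 -1.556
v -2.87 -2.017 -3.19
v -3.105 -0.576 -2.071
v 1.386 3.906 -4.547
v 2.29 4.458 -4.515
v 2.478 4.046 -2.701
v 1.574 3.494 -2.733
v 1.965 4.783 -4.408
v 2.153 4.37 -2.594
v 1.526 4.934 -4.328
v 1.714 4.521 -2.514
v 1.058 4.881 -4.292
v 1.246 4.469 -2.477
v 0.656 4.636 -4.306
v 0.844 4.223 -2.491
v 0.398 4.246 -4.368
v 0.586 3.833 -2.553
v 0.336 3.788 -4.465
v 0.524 3.376 -2.651
v 0.482 3.354 -4.579
v 0.67 2.942 -2.765
v 0.807 3.03 -4.686
v 0.995 2.617 -2.872
v 1.246 2.879 -4.766
v 1.434 2.466 -2.952
v 1.714 2.931 -4.803
v 1.902 2.519 -2.988
v 2.116 3.177 -4.789
v 2.304 2.764 -2.974
v 2.374 3.567 -4.727
v 2.562 3.154 -2.912
v 2.436 4.024 -4.629
v 2.624 3.612 -2.815
v -3.407 0.587 0.761
v -2.991 -0.109 1.053
v -4.589 -0.151 0.687
v -4.173 -0.847 0.979
v -4.31 -0.175 1.502
v -3.579 0.281 1.548
v -4.001 -0.541 0.192
v -3.27 -0.085 0.238
v -3.358 -0.806 0.702
v -3.549 -0.58 1.511
v -4.031 0.32 0.229
v -4.222 0.546 1.038
v -3.095 0.303 0.913
v -4.485 -0.563 0.827
v -4.565 -0.169 1.134
v -4.321 -0.578 1.306
v -3.441 0.533 1.204
v -3.197 0.123 1.376
v -3.972 0.085 1.64
v -4.383 -0.383 0.364
v -4.139 -0.793 0.536
v -3.259 0.318 0.434
v -3.015 -0.091 0.606
v -3.608 -0.345 0.1
v -3.066 -0.515 0.879
v -3.761 -0.949 0.835
v -3.66 -0.769 0.373
v -3.23 -0.501 0.399
v -3.179 -0.383 1.355
v -3.873 -0.816 1.311
v -3.954 -0.421 1.619
v -3.525 -0.153 1.645
v -3.394 -0.792 1.148
v -3.707 0.556 0.429
v -4.401 0.123 0.385
v -4.055 -0.107 0.095
v -3.626 0.161 0.121
v -3.819 0.689 0.905
v -4.514 0.255 0.861
v -4.35 0.241 1.341
v -3.92 0.509 1.367
v -4.186 0.532 0.592
v -2.859 -0.178 2.346
v -2.321 -0.52 1.933
v -2.261 -0.722 3.574
v -2.166 -0.092 2.047
v -2.276 0.304 2.275
v -2.608 0.515 2.531
v -3.037 0.461 2.715
v -3.397 0.164 2.759
v -3.552 -0.265 2.645
v -3.442 -0.66 2.417
v -3.11 -0.872 2.161
v -2.681 -0.818 1.976
f 2 1 5
f 2 5 3
f 3 5 6
f 3 6 4
f 5 1 7
f 5 7 6
f 6 7 8
f 6 8 4
f 7 1 9
f 7 9 8
f 8 9 10
f 8 10 4
f 9 1 11
f 9 11 10
f 10 11 12
f 10 12 4
f 11 1 13
f 11 13 12
f 12 13 14
f 12 14 4
f 13 1 15
f 13 15 14
f 14 15 16
f 14 16 4
f 15 1 17
f 15 17 16
f 16 17 18
f 16 18 4
f 17 1 19
f 17 19 18
f 18 19 20
f 18 20 4
f 19 1 21
f 19 21 20
f 20 21 22
f 20 22 4
f 21 1 2
f 21 2 22
f 22 2 3
f 22 3 4
f 24 23 27
f 24 27 25
f 25 27 28
f 25 28 26
f 27 23 29
f 27 29 28
f 28 29 30
f 28 30 26
f 29 23 31
f 29 31 30
f 30 31 32
f 30 32 26
f 31 23 33
f 31 33 32
f 32 33 34
f 32 34 26
f 33 23 35
f 33 35 34
f 34 35 36
f 34 36 26
f 35 23 37
f 35 37 36
f 36 37 38
f 36 38 26
f 37 23 39
f 37 39 38
f 38 39 40
f 38 40 26
f 39 23 41
f 39 41 40
f 40 41 42
f 40 42 26
f 41 23 43
f 41 43 42
f 42 43 44
f 42 44 26
f 43 23 45
f 43 45 44
f 44 45 46
f 44 46 26
f 45 23 47
f 45 47 46
f 46 47 48
f 46 48 26
f 47 23 49
f 47 49 48
f 48 49 50
f 48 50 26
f 49 23 51
f 49 51 50
f 50 51 52
f 50 52 26
f 51 23 24
f 51 24 52
f 52 24 25
f 52 25 26
f 53 90 69
f 90 64 93
f 69 93 58
f 90 93 69
f 53 69 65
f 69 58 70
f 65 70 54
f 69 70 65
f 53 65 74
f 65 54 75
f 74 75 60
f 65 75 74
f 53 74 86
f 74 60 89
f 86 89 63
f 74 89 86
f 53 86 90
f 86 63 94
f 90 94 64
f 86 94 90
f 54 70 81
f 70 58 84
f 81 84 62
f 70 84 81
f 58 93 71
f 93 64 92
f 71 92 57
f 93 92 71
f 64 94 91
f 94 63 87
f 91 87 55
f 94 87 91
f 63 89 88
f 89 60 76
f 88 76 59
f 89 76 88
f 60 75 80
f 75 54 77
f 80 77 61
f 75 77 80
f 56 82 68
f 82 62 83
f 68 83 57
f 82 83 68
f 56 68 66
f 68 57 67
f 66 67 55
f 68 67 66
f 56 66 73
f 66 55 72
f 73 72 59
f 66 72 73
f 56 73 78
f 73 59 79
f 78 79 61
f 73 79 78
f 56 78 82
f 78 61 85
f 82 85 62
f 78 85 82
f 57 83 71
f 83 62 84
f 71 84 58
f 83 84 71
f 55 67 91
f 67 57 92
f 91 92 64
f 67 92 91
f 59 72 88
f 72 55 87
f 88 87 63
f 72 87 88
f 61 79 80
f 79 59 76
f 80 76 60
f 79 76 80
f 62 85 81
f 85 61 77
f 81 77 54
f 85 77 81
f 96 95 98
f 96 98 97
f 98 95 99
f 98 99 97
f 99 95 100
f 99 100 97
f 100 95 101
f 100 101 97
f 101 95 102
f 101 102 97
f 102 95 103
f 102 103 97
f 103 95 104
f 103 104 97
f 104 95 105
f 104 105 97
f 105 95 106
f 105 106 97
f 106 95 96
f 106 96 97



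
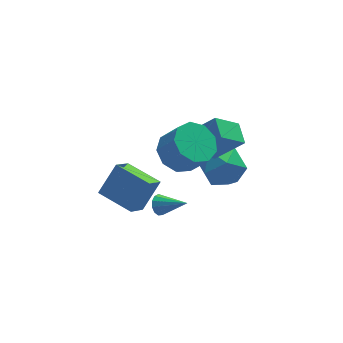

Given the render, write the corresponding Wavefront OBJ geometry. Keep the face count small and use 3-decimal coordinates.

v -2.187 1.374 -2.327
v -1.921 1.252 -2.816
v -1.153 0.446 -1.533
v -1.777 1.513 -2.698
v -1.764 1.731 -2.462
v -1.885 1.835 -2.183
v -2.102 1.792 -1.95
v -2.346 1.617 -1.837
v -2.54 1.364 -1.879
v -2.621 1.115 -2.064
v -2.565 0.947 -2.332
v -2.389 0.915 -2.599
v -2.149 1.029 -2.779
v 0.568 1.646 0.128
v -0.669 1.415 1.211
v 0.658 2.752 0.467
v -0.579 2.521 1.549
v 1.819 1.139 1.451
v 0.582 0.908 2.533
v 1.909 2.245 1.789
v 0.672 2.014 2.872
v -1.645 0.283 2.804
v -0.634 0.601 2.508
v -0.045 -0.085 3.779
v -1.055 -0.403 4.076
v -0.953 1.128 2.94
v -0.364 0.442 4.211
v -1.596 1.259 3.309
v -1.007 0.573 4.58
v -2.261 0.934 3.442
v -1.672 0.248 4.713
v -2.638 0.304 3.276
v -2.049 -0.382 4.547
v -2.55 -0.336 2.89
v -1.961 -1.022 4.161
v -2.038 -0.686 2.464
v -1.449 -1.372 3.735
v -1.342 -0.583 2.197
v -0.753 -1.269 3.468
v -0.788 -0.075 2.214
v -0.199 -0.761 3.486
v 0.178 2.73 -1.366
v 1.249 3.224 -0.982
v 0.991 0.896 -1.278
v 2.062 1.39 -0.894
v 1.07 1.405 -0.15
v 0.567 2.538 -0.204
v 1.673 1.582 -2.056
v 1.17 2.715 -2.11
v 2.173 2.514 -1.408
v 1.8 2.405 -0.23
v 0.44 1.715 -2.03
v 0.067 1.606 -0.852
v -5.236 0.715 0.458
v -4.231 1.239 1.712
v -4.483 1.422 -0.442
v -3.478 1.946 0.812
v -4.162 -0.746 0.208
v -3.157 -0.222 1.462
v -3.409 -0.039 -0.692
v -2.404 0.485 0.562
f 2 1 4
f 2 4 3
f 4 1 5
f 4 5 3
f 5 1 6
f 5 6 3
f 6 1 7
f 6 7 3
f 7 1 8
f 7 8 3
f 8 1 9
f 8 9 3
f 9 1 10
f 9 10 3
f 10 1 11
f 10 11 3
f 11 1 12
f 11 12 3
f 12 1 13
f 12 13 3
f 13 1 2
f 13 2 3
f 15 17 14
f 18 15 14
f 14 17 16
f 16 18 14
f 15 21 17
f 19 15 18
f 19 21 15
f 17 21 16
f 20 18 16
f 16 21 20
f 20 19 18
f 21 19 20
f 23 22 26
f 23 26 24
f 24 26 27
f 24 27 25
f 26 22 28
f 26 28 27
f 27 28 29
f 27 29 25
f 28 22 30
f 28 30 29
f 29 30 31
f 29 31 25
f 30 22 32
f 30 32 31
f 31 32 33
f 31 33 25
f 32 22 34
f 32 34 33
f 33 34 35
f 33 35 25
f 34 22 36
f 34 36 35
f 35 36 37
f 35 37 25
f 36 22 38
f 36 38 37
f 37 38 39
f 37 39 25
f 38 22 40
f 38 40 39
f 39 40 41
f 39 41 25
f 40 22 23
f 40 23 41
f 41 23 24
f 41 24 25
f 42 53 47
f 42 47 43
f 42 43 49
f 42 49 52
f 42 52 53
f 43 47 51
f 47 53 46
f 53 52 44
f 52 49 48
f 49 43 50
f 45 51 46
f 45 46 44
f 45 44 48
f 45 48 50
f 45 50 51
f 46 51 47
f 44 46 53
f 48 44 52
f 50 48 49
f 51 50 43
f 55 57 54
f 58 55 54
f 54 57 56
f 56 58 54
f 55 61 57
f 59 55 58
f 59 61 55
f 57 61 56
f 60 58 56
f 56 61 60
f 60 59 58
f 61 59 60

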